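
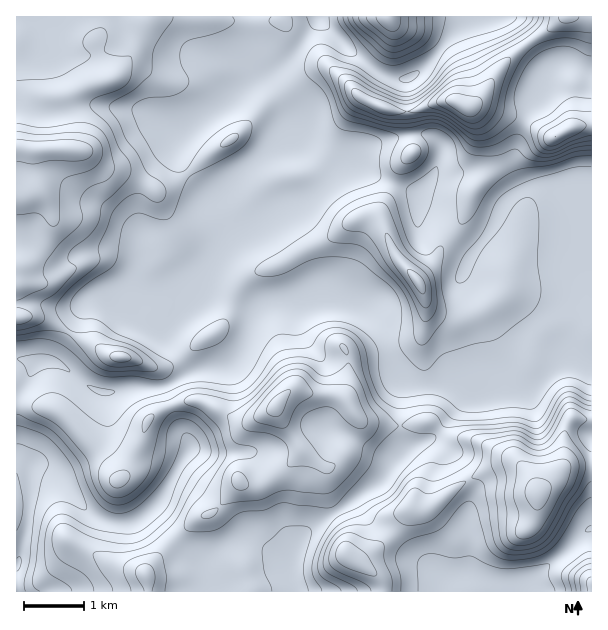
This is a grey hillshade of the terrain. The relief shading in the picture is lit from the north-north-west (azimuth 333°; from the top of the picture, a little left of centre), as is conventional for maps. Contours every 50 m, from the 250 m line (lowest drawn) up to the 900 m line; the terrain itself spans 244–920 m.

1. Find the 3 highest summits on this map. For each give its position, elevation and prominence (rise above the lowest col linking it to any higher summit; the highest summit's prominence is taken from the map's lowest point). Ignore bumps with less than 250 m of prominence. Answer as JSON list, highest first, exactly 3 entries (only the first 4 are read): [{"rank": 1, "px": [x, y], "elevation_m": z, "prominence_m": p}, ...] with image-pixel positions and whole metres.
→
[{"rank": 1, "px": [537, 494], "elevation_m": 920, "prominence_m": 676}, {"rank": 2, "px": [467, 107], "elevation_m": 882, "prominence_m": 440}, {"rank": 3, "px": [66, 149], "elevation_m": 734, "prominence_m": 301}]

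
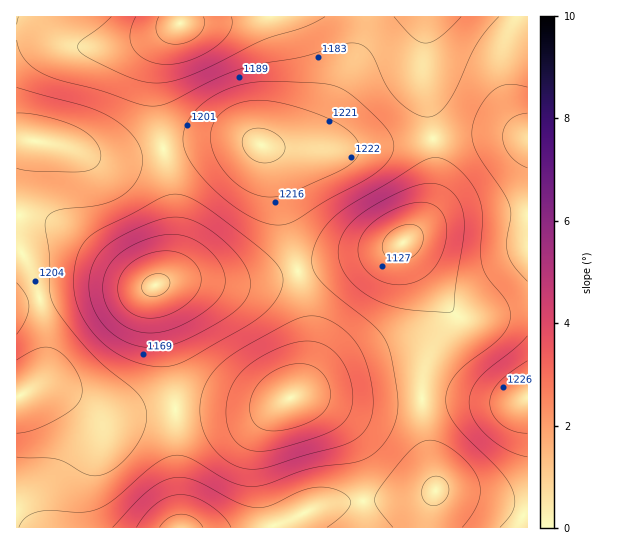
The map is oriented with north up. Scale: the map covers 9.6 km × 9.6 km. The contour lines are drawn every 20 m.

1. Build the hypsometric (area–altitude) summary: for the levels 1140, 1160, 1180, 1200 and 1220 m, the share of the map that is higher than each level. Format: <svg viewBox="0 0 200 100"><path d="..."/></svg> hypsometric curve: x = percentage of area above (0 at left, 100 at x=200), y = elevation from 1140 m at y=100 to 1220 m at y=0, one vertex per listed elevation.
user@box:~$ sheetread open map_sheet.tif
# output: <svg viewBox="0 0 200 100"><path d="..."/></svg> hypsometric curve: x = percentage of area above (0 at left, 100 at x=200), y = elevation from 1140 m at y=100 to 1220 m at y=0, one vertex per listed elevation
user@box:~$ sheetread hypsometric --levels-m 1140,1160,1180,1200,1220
<svg viewBox="0 0 200 100"><path d="M184 100l-25-25-45-25-51-25-38-25"/></svg>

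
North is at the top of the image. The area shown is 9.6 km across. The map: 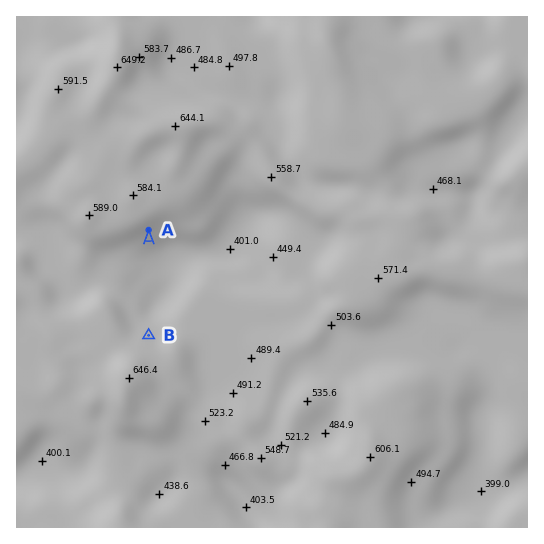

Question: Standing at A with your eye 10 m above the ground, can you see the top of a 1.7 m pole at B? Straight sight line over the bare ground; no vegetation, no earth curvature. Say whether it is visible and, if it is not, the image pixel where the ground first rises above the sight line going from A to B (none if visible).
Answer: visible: true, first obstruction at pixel None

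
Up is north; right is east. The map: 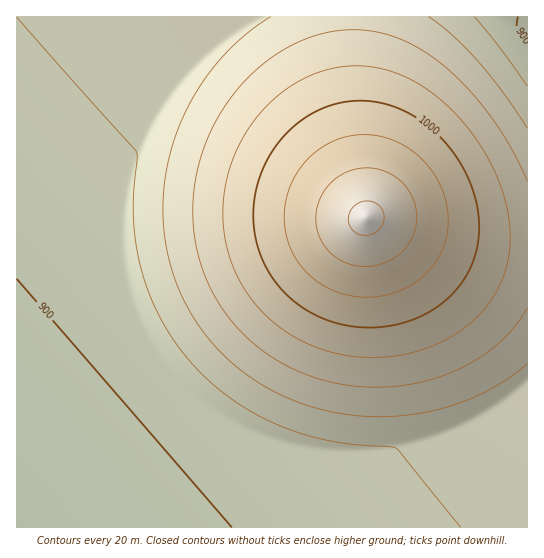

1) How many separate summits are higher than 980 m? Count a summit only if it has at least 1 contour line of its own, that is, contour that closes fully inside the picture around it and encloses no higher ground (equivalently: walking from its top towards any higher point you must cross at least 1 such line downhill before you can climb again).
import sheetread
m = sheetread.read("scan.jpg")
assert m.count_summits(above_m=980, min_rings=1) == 1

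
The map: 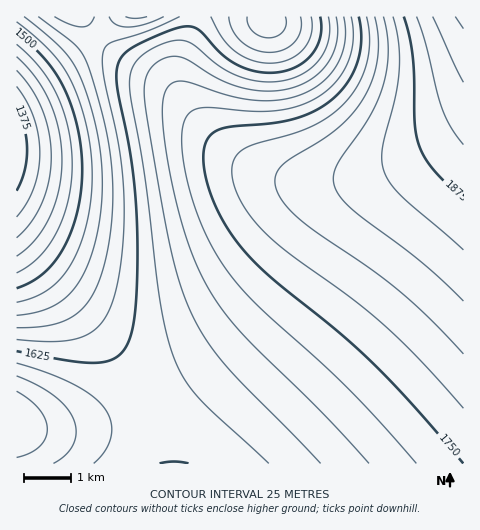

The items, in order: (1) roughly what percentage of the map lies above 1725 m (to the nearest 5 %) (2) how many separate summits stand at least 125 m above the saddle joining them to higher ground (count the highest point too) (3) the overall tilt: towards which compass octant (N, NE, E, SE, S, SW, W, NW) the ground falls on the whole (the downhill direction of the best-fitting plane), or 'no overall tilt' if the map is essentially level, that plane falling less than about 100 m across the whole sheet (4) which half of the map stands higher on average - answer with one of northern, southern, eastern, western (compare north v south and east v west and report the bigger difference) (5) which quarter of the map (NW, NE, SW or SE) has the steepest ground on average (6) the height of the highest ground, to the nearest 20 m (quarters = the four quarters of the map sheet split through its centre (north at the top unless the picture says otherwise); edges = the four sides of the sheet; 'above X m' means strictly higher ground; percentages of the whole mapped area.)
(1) Roughly 40 % of the ground is higher than 1725 m.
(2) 1 summit rises at least 125 m above its surroundings.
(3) Overall the map slopes down towards the west.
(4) Taken as a whole, the eastern half is higher than the western.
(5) The north-west quarter is the steepest part of the map.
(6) About 1960 m is the highest elevation on the sheet.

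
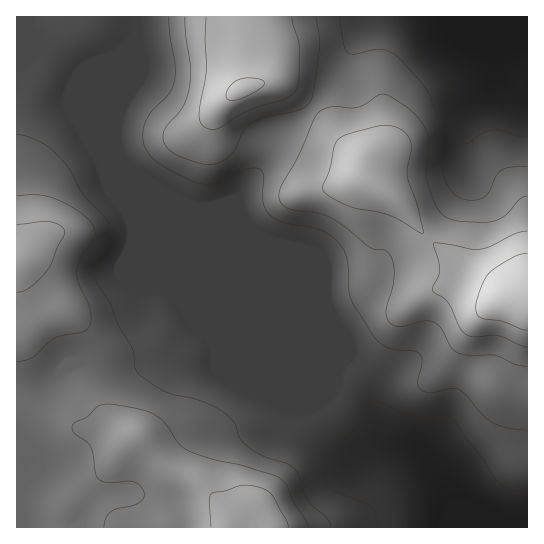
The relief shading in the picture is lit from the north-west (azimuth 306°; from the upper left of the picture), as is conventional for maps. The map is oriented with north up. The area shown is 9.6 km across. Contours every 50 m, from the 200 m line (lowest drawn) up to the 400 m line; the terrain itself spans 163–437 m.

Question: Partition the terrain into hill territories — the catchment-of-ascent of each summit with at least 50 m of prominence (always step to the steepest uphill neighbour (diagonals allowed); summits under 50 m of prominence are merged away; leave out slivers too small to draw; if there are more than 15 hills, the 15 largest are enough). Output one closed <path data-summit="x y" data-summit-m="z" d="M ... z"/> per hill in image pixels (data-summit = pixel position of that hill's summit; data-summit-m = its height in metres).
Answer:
<path data-summit="527 294" data-summit-m="437" d="M527 16l-152 1-12 13-26 48-24 31-16 15-22 11-6 6-5 20-5 10-22 29-24 7-22 0-27-10 113 113 44 105 19 30 14 14 11 1 22-11 19 0 19 7 6 6 12 17 8 20 0 8-6 11 0 10 83-1z"/><path data-summit="230 527" data-summit-m="365" d="M134 172l63 157-20 22-36 14-27 3-23-5-13 0-15 6-17 15-30 3 0 140 427 1 8-21 0-8-8-20-12-17-6-6-19-7-19 0-22 11-11-1-14-14-19-30-44-105-127-127z"/><path data-summit="17 259" data-summit-m="376" d="M137 16l-121 1 1 370 18 0 11-3 17-15 15-6 13 0 23 5 27-3 36-14 20-22-60-148-16-23-4-12-1-13 3-18 17-42z"/><path data-summit="241 90" data-summit-m="408" d="M378 16l-240 0-2 13 0 44-19 48-1 14 5 23 9 11 25 18 14 12 22 8 22 0 24-7 22-29 5-10 5-20 6-6 22-11 16-15 24-31 26-48 10-11z"/>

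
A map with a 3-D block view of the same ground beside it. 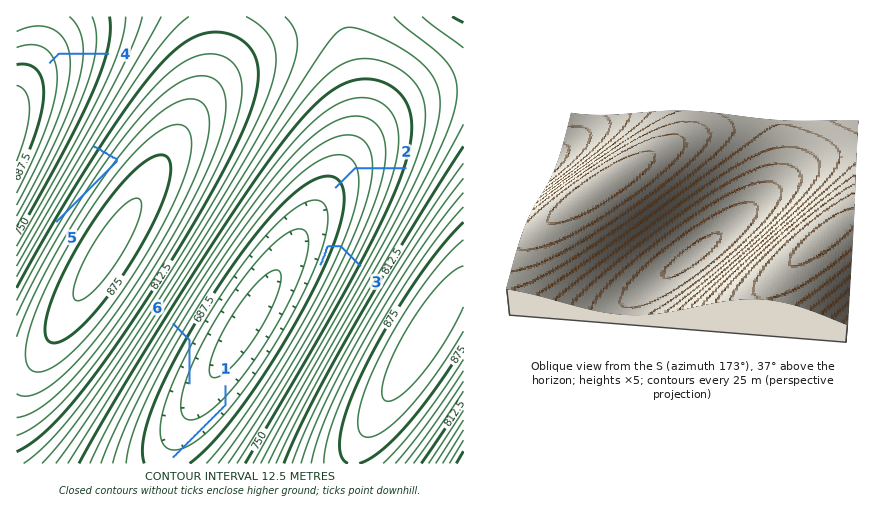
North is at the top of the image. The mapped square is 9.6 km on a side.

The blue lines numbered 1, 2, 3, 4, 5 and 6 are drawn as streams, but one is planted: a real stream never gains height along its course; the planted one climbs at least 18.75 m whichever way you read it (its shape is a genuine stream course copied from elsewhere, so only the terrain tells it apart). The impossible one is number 5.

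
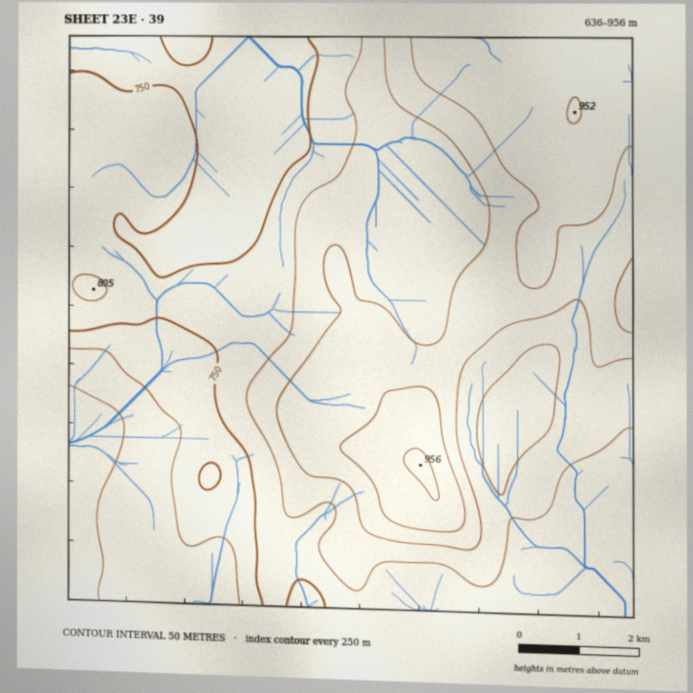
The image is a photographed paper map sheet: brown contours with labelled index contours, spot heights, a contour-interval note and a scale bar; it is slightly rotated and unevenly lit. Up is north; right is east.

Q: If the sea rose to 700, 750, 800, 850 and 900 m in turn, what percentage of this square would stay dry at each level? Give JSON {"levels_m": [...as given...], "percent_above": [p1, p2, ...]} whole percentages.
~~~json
{"levels_m": [700, 750, 800, 850, 900], "percent_above": [91, 75, 48, 27, 13]}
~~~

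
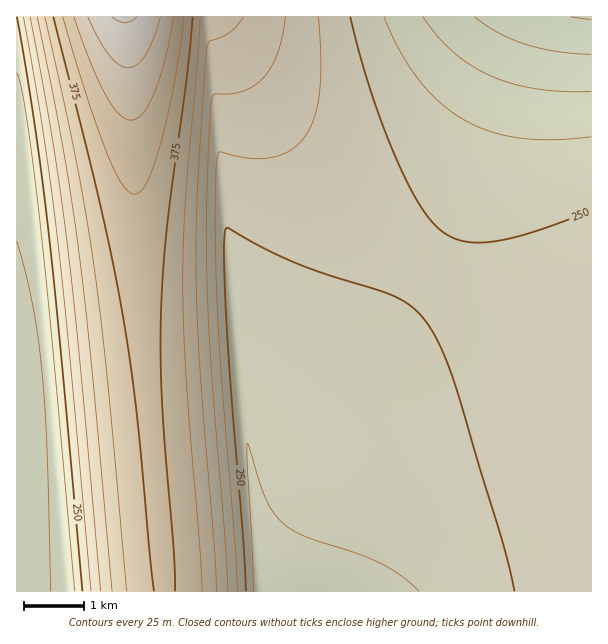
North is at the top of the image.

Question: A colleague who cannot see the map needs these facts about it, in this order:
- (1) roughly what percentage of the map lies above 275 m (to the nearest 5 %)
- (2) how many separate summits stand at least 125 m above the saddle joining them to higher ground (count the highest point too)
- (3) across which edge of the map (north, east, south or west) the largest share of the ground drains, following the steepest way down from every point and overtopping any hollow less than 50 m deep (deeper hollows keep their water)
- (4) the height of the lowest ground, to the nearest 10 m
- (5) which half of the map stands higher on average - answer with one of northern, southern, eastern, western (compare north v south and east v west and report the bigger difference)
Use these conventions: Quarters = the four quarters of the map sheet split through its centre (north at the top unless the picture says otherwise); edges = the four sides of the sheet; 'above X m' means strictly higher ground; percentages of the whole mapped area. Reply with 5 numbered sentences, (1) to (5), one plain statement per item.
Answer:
(1) About 30 % of the map lies above 275 m.
(2) Counting only tops that stand 125 m proud, the map has 1 summit.
(3) Most of the ground drains across the southern edge.
(4) The lowest ground is at about 150 m.
(5) The western half stands higher on average than the eastern half.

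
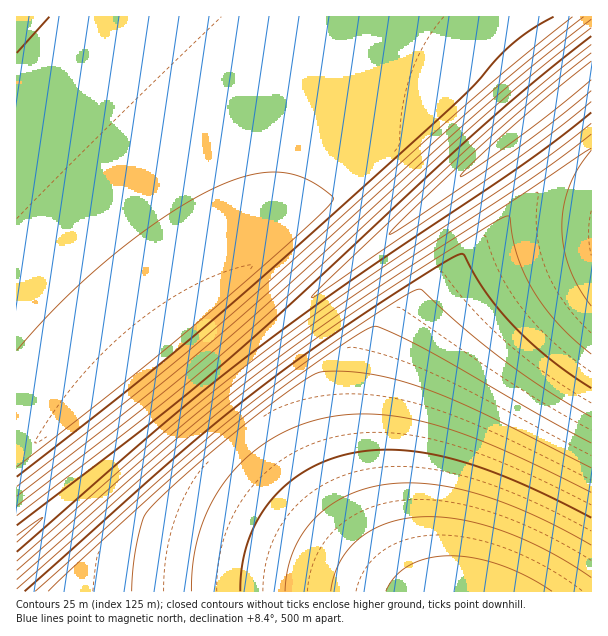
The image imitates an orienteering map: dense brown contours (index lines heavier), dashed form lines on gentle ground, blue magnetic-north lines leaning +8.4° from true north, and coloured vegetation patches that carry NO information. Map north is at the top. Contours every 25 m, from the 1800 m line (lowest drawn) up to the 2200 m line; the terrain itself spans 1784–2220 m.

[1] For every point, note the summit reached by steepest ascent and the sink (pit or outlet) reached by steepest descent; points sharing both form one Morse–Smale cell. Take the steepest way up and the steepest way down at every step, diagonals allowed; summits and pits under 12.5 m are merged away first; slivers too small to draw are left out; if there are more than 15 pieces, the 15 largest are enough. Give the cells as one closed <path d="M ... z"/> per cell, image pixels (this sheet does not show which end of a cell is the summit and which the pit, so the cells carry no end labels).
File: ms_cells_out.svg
<path d="M341 16l-325 1 1 439 159-128 106-89 2-42 12-57 22-59 20-45 4-10z"/><path d="M591 150l-150 126-32 35-18 34-9 30-4 29 1 72 9 42 10 28 14 26 16 20 164-1z"/><path d="M591 16l-249 0-4 20-20 45-22 59-12 57-2 42-128 106 39 48 397-321 2-3z"/><path d="M591 70l-397 323 38 48 71 75 45 37 57 39 22-1-15-19-14-26-10-28-9-42-1-72 4-29 9-30 18-34 32-35 151-127z"/><path d="M195 394l-4 2-175 143 1 53 387-1-38-25-63-50-30-32-2 1 1-2-40-42z"/><path d="M155 346l-5 2-134 108 1 82 176-143-5-9z"/>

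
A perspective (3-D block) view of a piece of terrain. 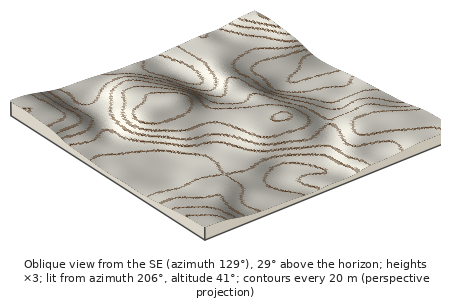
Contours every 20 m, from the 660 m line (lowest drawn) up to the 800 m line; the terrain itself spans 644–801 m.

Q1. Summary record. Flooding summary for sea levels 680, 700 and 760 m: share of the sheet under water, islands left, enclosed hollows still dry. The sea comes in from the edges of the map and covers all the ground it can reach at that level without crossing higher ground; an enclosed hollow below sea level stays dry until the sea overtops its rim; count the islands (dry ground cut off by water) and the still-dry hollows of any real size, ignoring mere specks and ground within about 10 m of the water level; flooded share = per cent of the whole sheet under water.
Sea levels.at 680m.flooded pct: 11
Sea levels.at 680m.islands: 0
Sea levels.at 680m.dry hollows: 0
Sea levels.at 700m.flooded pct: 31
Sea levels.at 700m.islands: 0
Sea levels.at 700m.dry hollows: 0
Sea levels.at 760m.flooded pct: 81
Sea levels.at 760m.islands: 1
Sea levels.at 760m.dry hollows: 0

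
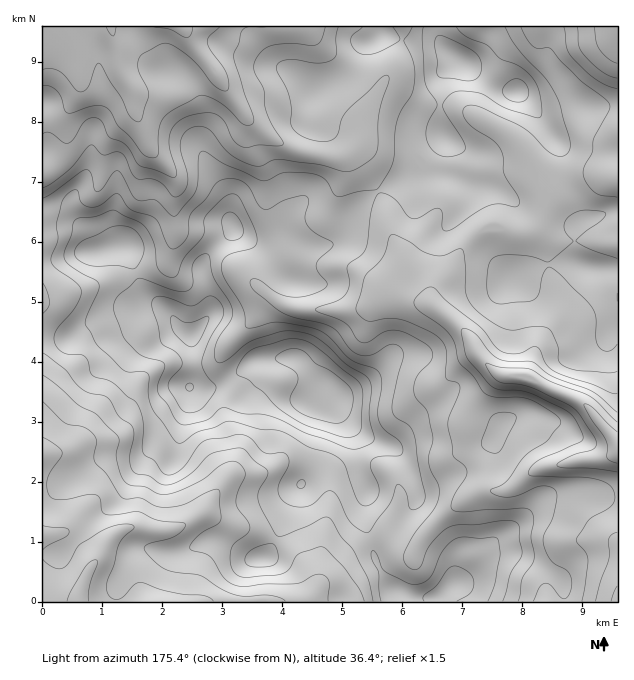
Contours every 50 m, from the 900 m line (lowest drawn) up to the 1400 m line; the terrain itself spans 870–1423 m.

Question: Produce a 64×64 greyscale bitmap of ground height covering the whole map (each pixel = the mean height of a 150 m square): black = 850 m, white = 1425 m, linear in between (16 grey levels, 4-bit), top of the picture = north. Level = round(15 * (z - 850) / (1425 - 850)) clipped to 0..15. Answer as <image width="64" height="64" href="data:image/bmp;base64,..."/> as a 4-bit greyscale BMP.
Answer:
<image width="64" height="64" href="data:image/bmp;base64,Qk12CAAAAAAAAHYAAAAoAAAAQAAAAEAAAAABAAQAAAAAAAAIAAATCwAAEwsAABAAAAAAAAAAAAAAABEREQAiIiIAMzMzAERERABVVVUAZmZmAHd3dwCIiIgAmZmZAKqqqgC7u7sAzMzMAN3d3QDu7u4A////ACIREiMyIiIiIjM0RERERFVmZomqqqu7uqmYdlVVVEMhIiESIzMiMzMzNEVVVVVVVWZniaqqqru7qph2ZVVVQyEiIhEjMzMzNERFVmZmZlVVZneJmZmau7uqmHZlVVVDIiMiESIzMzRERFVnd3d2ZlVmeJmZiImruqqYh2ZVVUMyMzIhEjMzRFVVVWeIiIdmZmd4mZiIiaqqqZmHdlVVQzIzMyIiM0RFVVVWZ4iIh3Zmd4iZiIiImqqZmYh2VURDMjMzMiIzRERFVWZnd4iHd3d4iZmIiIiZqZmZh2VUREMyIjMzIiMzNERVZmZneIiHd3iZmZmIeImZmZmHZVREQzMzMzMzMzM0REVVZmd4iIiHiJmZmZiHeIiIiId2VUREMzMzM0RDNEREREVmd4iIiIiJqqmZmYd3d3d3d3ZVVERDREMzRFVFVVVURWZ3iJmZmJmqqpmZmHdmZmZmZlVUREREREREVVVmZlVVZniJmqqZmqu6mZmYd2ZmVVZmZVVEREREREVWZnd3ZlVmd4maqqmaq7qpmZiHZmVVVVVVVUREREVVVWd3iIh3ZmZ3iJqqqqq7upmZmHd2ZmVURURERERERVVWZ4iZmYd2ZneImaqqqru6maqYd3ZmZlRDMzMzM0RFVVZ4iZqqmHd2eIiZqqqqu6qqqYd3dmZmZUQzIiIhNERVZniZmqqZiHeImZmqqru7u7uph3dmZnZlVUQzIiFERFVWd4mqqqmZiImqqqu7zMzLu6mId2ZndmZVVUQzIURVVWZ3iaq7uqmZmqqqvMzd3cu6qYh2Zmd3ZmVVVDIRVVVWZ3iJqry7uqqru7vN3u7ty6qZiHZmZ3dmZlVUMRJVVmZ3iJmrzNzLu7u8ze7v/u3KqZmIdmZmd3ZmVVMhI1VmZ3eJmrvN3dzMzM3e////7cqZmId3ZmZmZmVUMhI0Vmd3iImavN7u3Mzd3e7////typmIh3dmZlVlVDIiI0Vmd4iImZq83u7d3d3d7v///+3LqYh3d2ZVREQyIiNEVWd4iZmqqrze7t3d3d3e7//+7cupiHd3ZlQyIiIzRVZmd4iZmqqqvN3t3N3d3u7v/+3MuqmYh3ZlQyIiI0VmZnd4iJmqu7u8zd3Mzd7u7//u3LqqqZiIdlQzM0NFZnd3d4iZmqu7zMzd7cy83u7v/u3LqZmpmYh2UzNFVVVnd3eIiaqqu7zM3d7u3LvN3e7u3LqYiZmYh3ZDNFZmVmd3eIiZqqq7zMzd7/7cu7vMzdzLqYeIiIh3ZURFZmZmZ3d4iImqq7vMzN7v/+3Lqru7u6qYh3d3d2ZVRFZnd2Z3d3iIiJqru8zM3u7u7suqqqqZmIh3ZnZmZVRVZ3d3d3d3iIiIiau8zM3e7t7u26qpmYiId3ZmZmVVVVZ3d3d3d3eIiIiJmrvMzd3d3d3LqpmZmYiIdmZmVVVWZ3iIiIh3iIiIiImau8zM3MzM3LqpmZqpmZh3ZmZlVVZneIiIiIiIiIiImaq7vMzLu8zMqpmZqqqZmIdmZmZVZmd4iIiIiIiJiImaq7u8y7qrzMupmZqqqpmYd2ZmZmZmZ3iIiIiIiJmYmavMzMzLuqu8y6qaqqqpmYiHdmZmZmZneIiIiIiJmZiZrMzczMu6mrzLuqqqqqqZmIh3ZmZndmd4iIiIiIiIiJmrzN3dzKqZq7u7uqqqqpmZmIdmZ3d3d3d3d3d4iIh3mau8zN3LqZmau8y7qqqqmZmYh3Z3d4d3d3d3d3iIiHeZq7u8zLupiJq7zMuqqpmZmZiHd3d4iId3d3d3eIiIh4mqu7u7qpmImrvMuqmpmZmZmId3iIiIiHd3d3d4iIiHiZqqqqqZmIiaq8u6mZmZmYmYh3iIiIiIiHiId3eIiIiJmZmZqYiHd4mqu6mZmZmYiIiIiIiIiIiIiIh3d3d3d3iZmImYd3dmeJqqqZmZmZiIiIiIiIiIiZiIiHd3d3dmZ4mYiIh3dmZ4maqYiImZmHd3iIiZmZmZmYiHd3d3dmZmd4h4h2ZlVniJmYh4iIiHd3d3iJmZmZmYiId3d3dmZWZnd3d3ZVVWeIiHd3d3d3ZmZ3eImZmZmZiId3d3d2ZmZmZ3d3ZURFZ4iHZmZmZmZmZmZ3iZmZmZmIh3d4iHdmZmVmdmZUNEZ3iHZlVVVWZmZmZneJmZqpmYiHd4iId2ZlVVZmVUM0Vnd3ZlVVVWZ3d2Zmd4mZqqmYiHd4iZh3ZmVVVWZUQzRFZ3dlVERWZ3d3ZmZ3iZmqmYiHd4iZiHd2ZVRFVUQzM0VWZmVERVZnd3dmZneImZmYh3iIiZmId3ZlVERUQzIzREVVVENFZmd3d3Zmd4iJmZiIiJmZmYiHd2VUM0QzIjMzRERDNEVmZ3d3d2ZneImZmIiZqqqYiIh3ZUMzMzMiIzNERDM0VWZ3iHd3dmd3iZmZmZq7upiId3ZkMzIzMiIzNERDIjRVZneId3d3Z3eJqqqqqqu6mId2ZVMzIjMiIjNERDIjRFZnd3d3d3d3d4mru7qqqqmHd2ZUQyIiIyIjM0RDMiNFVmd3d3d3d3d3iau7u6mZmHd2ZUMyIiIiIiMzMzMiM0RWZmZmZ3eId3eJq7u6qZmHd2ZUMyIiIiIiIjMzIiM0RFVWZlVmeIiIiImru6qZmHd2ZUMyIiIiIiEiIiIhIzNERVVVVWZ4iZiIiauqmZmIdmZlQzIiIiIiESIiIREiM0RERERFVniImIiJqqmImIdmZmVDMi"/>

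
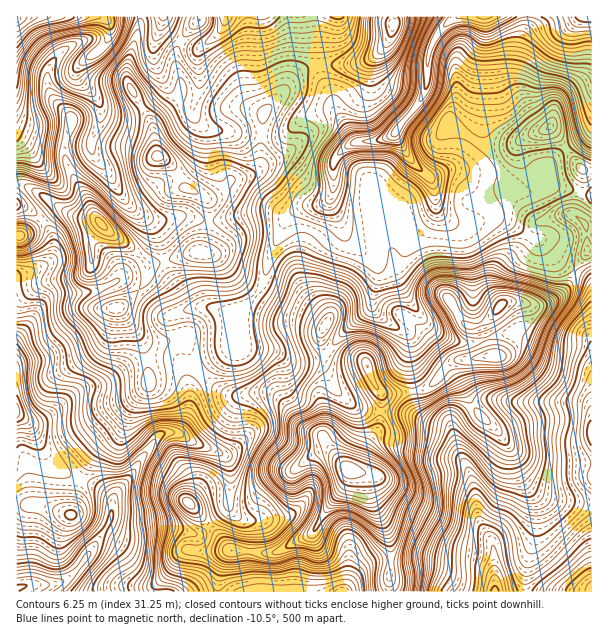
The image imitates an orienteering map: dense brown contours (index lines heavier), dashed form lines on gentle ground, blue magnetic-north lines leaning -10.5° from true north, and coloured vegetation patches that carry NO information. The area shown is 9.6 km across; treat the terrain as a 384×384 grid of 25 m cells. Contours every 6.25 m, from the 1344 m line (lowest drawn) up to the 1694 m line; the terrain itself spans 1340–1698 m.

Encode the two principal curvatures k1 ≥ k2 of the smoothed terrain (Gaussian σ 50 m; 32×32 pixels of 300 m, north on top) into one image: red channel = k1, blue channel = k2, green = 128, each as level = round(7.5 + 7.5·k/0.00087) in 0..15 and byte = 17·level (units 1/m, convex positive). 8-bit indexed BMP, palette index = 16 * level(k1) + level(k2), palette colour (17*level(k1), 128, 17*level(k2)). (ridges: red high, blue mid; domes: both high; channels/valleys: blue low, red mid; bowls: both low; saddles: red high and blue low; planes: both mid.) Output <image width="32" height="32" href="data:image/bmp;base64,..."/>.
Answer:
<image width="32" height="32" href="data:image/bmp;base64,Qk02CAAAAAAAADYEAAAoAAAAIAAAACAAAAABAAgAAAAAAAAEAAATCwAAEwsAAAABAAAAAAAAAIAAABGAAAAigAAAM4AAAESAAABVgAAAZoAAAHeAAACIgAAAmYAAAKqAAAC7gAAAzIAAAN2AAADugAAA/4AAAACAEQARgBEAIoARADOAEQBEgBEAVYARAGaAEQB3gBEAiIARAJmAEQCqgBEAu4ARAMyAEQDdgBEA7oARAP+AEQAAgCIAEYAiACKAIgAzgCIARIAiAFWAIgBmgCIAd4AiAIiAIgCZgCIAqoAiALuAIgDMgCIA3YAiAO6AIgD/gCIAAIAzABGAMwAigDMAM4AzAESAMwBVgDMAZoAzAHeAMwCIgDMAmYAzAKqAMwC7gDMAzIAzAN2AMwDugDMA/4AzAACARAARgEQAIoBEADOARABEgEQAVYBEAGaARAB3gEQAiIBEAJmARACqgEQAu4BEAMyARADdgEQA7oBEAP+ARAAAgFUAEYBVACKAVQAzgFUARIBVAFWAVQBmgFUAd4BVAIiAVQCZgFUAqoBVALuAVQDMgFUA3YBVAO6AVQD/gFUAAIBmABGAZgAigGYAM4BmAESAZgBVgGYAZoBmAHeAZgCIgGYAmYBmAKqAZgC7gGYAzIBmAN2AZgDugGYA/4BmAACAdwARgHcAIoB3ADOAdwBEgHcAVYB3AGaAdwB3gHcAiIB3AJmAdwCqgHcAu4B3AMyAdwDdgHcA7oB3AP+AdwAAgIgAEYCIACKAiAAzgIgARICIAFWAiABmgIgAd4CIAIiAiACZgIgAqoCIALuAiADMgIgA3YCIAO6AiAD/gIgAAICZABGAmQAigJkAM4CZAESAmQBVgJkAZoCZAHeAmQCIgJkAmYCZAKqAmQC7gJkAzICZAN2AmQDugJkA/4CZAACAqgARgKoAIoCqADOAqgBEgKoAVYCqAGaAqgB3gKoAiICqAJmAqgCqgKoAu4CqAMyAqgDdgKoA7oCqAP+AqgAAgLsAEYC7ACKAuwAzgLsARIC7AFWAuwBmgLsAd4C7AIiAuwCZgLsAqoC7ALuAuwDMgLsA3YC7AO6AuwD/gLsAAIDMABGAzAAigMwAM4DMAESAzABVgMwAZoDMAHeAzACIgMwAmYDMAKqAzAC7gMwAzIDMAN2AzADugMwA/4DMAACA3QARgN0AIoDdADOA3QBEgN0AVYDdAGaA3QB3gN0AiIDdAJmA3QCqgN0Au4DdAMyA3QDdgN0A7oDdAP+A3QAAgO4AEYDuACKA7gAzgO4ARIDuAFWA7gBmgO4Ad4DuAIiA7gCZgO4AqoDuALuA7gDMgO4A3YDuAO6A7gD/gO4AAID/ABGA/wAigP8AM4D/AESA/wBVgP8AZoD/AHeA/wCIgP8AmYD/AKqA/wC7gP8AzID/AN2A/wDugP8A/4D/AHRzgpW4qLbXpoWGlXR0hHWEhWSF2cqWdJeYcqanhnV1h5e3gIWXdZTYmJW3prW2Y6a2lITWtpaFh4eDp6iYiHaXh7iEcZZ1hcm5pdn35vb22KVzhNW2dXV2h3OXl5iIhoiHqMmRhIZ1paOktXN0Y6X4hEGU56eHh5V0dIaXh4eHmJeouqZxhoWm+cdkhYZ0gbT0k+e3hoaohnKXhpeXh5eYh4eWlWKUp+jppYWVlJTFUOe4qLi4xpaFcpeXp5eXl5d3doaVlZCnpqa4pZTF2vmQxrm369mUlZaCqJeWh3d2mIeGhpe5k4DZt5Nyc6a5xsbGyLelomR1coSXuLiXhpeolZeHh6i3cKBwg5eEcnSVyMeFlZW4lpaCl7e4h3Z2hoOFh5eIh7elg5SYmId0hOfIyYSVt5WEZHPJyJeXl5iFlLd0hpiXqKi4lYeYl5a2hKOTc4THlcaEk7SDc4N0hnWUuZeFdHaYqYeGl6ent5iFqIWFx9e11vimhIOUlYaWhXKnp5aXhpaXh4eXdnV2lnWWhZfplXSFyMbH2Nq3lYd1hZd2hqiYh5eHh4d2d3WFhqeTx9u2hHWXtaS3t+iEhYaUl4Z2p5enloaYl4aHhZiXucagpZKEhWHFxpR116ViZZeEp7jIuadldYWGdoeFmJeX2aZilbiBlPaT2Ja3+ZWDl4WFpJSWtpeHhnaGlYR2qKeouJOWlMP7yJPI+fjn9pOGlqXotnSGqIaGh5enhIW4qIeXhXZ0tdinpbaDgnKkpKODU7XHdZanpri4qZd0hKeFdYWGh4aUk3N0toV2dnbY+6Ryx6XXxoV3mJiYqJaFhoeHh4eIh4eGdnWFl4Z2dsfWoqW3+deChYaGlYaXlnWHl5aHh4eHl4aHh3Z2mJeXyIO21qb4cYKWl4anl5Z1doaFc6eIiIing5iHh4eGhqem59aB1qVxlqeXqJeXqJaGdqiBp5iIt6aDqIeIh4d2haa2cNa2c3Snt6amlqinp6iHtnDJycmlkJSWh4eHh3aWyYSD+ISEl5bJyIV2h4WXh6e3gaCitaDHqIeHhpiGdrWld3TnpoKHhseGdXV1dqeGhqfHgaGAgPq4h4eGl7e512OVhdfaknSmx5Z1hpiHmJd2hpa22deAkPiYh4d2h7jIc5TI1pSChfilhJeGiIiHqJiHdoeXyNiAxMeHh4eWt9iEleiEc7XY+HOGp4aIiIeImIaGhpWl54Ci6IeHmJeWpqam2dZxgMbmc6eGhpiIh4iIl5e22NjVYLLolpeIl3Z2l5S4+fjDgPaDp6WChpiHh4eHh3WW+PhwoPqmlZeWdnWXg5KAkbJQ9qWEyNmBl3eHh4iHhJfJ+8VwoIJ0p7inhnU="/>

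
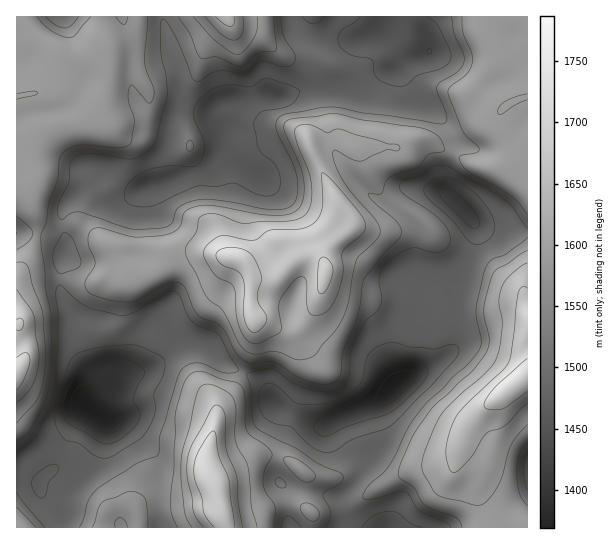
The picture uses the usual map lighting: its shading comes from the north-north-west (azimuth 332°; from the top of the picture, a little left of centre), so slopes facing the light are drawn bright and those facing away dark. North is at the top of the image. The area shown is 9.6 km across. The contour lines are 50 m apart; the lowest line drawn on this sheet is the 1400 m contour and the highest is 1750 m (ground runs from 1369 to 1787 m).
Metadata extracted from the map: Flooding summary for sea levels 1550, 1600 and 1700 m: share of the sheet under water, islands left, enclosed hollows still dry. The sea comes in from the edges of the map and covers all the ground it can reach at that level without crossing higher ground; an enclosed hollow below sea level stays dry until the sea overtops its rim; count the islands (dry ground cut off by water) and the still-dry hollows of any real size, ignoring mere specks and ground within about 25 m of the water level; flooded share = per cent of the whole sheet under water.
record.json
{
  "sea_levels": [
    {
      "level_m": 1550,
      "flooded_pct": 40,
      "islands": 0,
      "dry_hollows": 0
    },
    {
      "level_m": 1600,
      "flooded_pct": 55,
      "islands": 1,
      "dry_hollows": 0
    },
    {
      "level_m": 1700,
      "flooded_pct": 91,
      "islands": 1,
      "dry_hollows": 0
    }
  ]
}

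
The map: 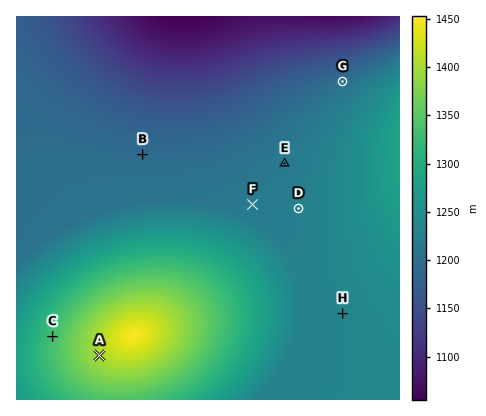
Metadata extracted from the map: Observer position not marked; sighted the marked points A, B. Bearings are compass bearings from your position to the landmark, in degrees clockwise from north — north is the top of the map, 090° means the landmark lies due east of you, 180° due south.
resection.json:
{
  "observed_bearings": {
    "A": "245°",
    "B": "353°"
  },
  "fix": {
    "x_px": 164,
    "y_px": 326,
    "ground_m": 1414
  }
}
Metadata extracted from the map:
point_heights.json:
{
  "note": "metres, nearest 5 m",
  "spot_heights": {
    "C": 1335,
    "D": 1225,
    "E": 1215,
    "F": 1220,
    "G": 1200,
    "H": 1235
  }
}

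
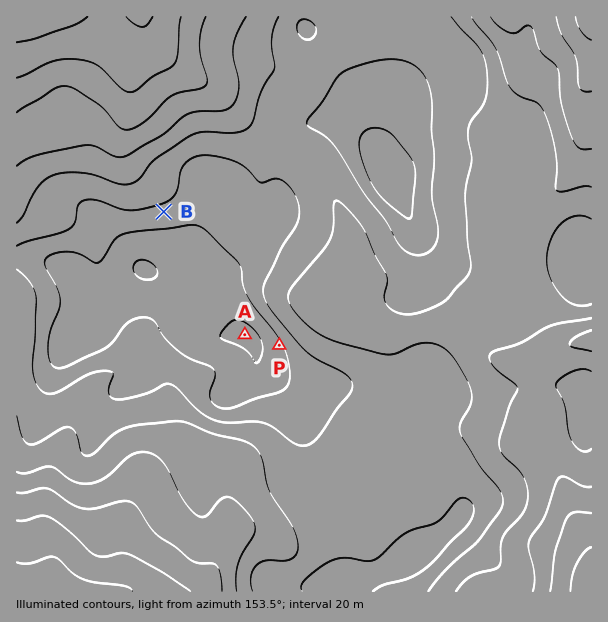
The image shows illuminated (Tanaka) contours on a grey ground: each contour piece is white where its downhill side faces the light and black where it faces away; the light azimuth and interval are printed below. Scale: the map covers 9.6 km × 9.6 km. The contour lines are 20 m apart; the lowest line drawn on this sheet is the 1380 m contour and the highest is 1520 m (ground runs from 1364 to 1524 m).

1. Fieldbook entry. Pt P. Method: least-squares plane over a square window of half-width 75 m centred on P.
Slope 5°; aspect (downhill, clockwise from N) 66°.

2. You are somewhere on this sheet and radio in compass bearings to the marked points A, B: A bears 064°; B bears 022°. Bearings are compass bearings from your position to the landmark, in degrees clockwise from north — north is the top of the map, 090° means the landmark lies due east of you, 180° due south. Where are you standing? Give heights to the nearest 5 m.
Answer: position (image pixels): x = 82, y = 414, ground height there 1465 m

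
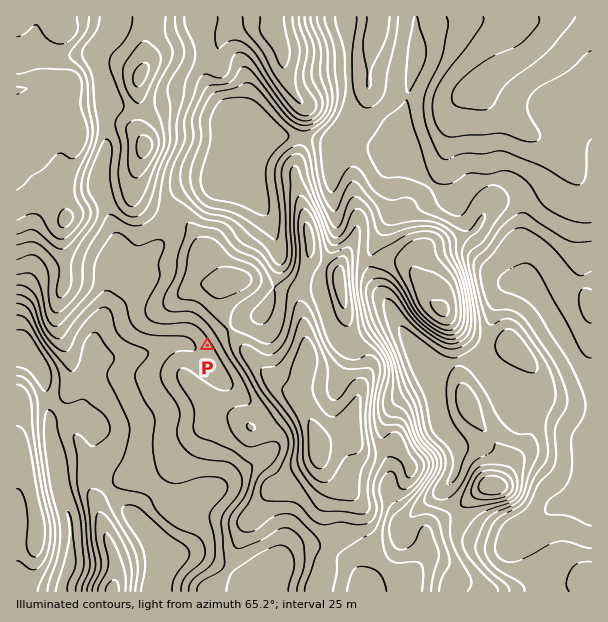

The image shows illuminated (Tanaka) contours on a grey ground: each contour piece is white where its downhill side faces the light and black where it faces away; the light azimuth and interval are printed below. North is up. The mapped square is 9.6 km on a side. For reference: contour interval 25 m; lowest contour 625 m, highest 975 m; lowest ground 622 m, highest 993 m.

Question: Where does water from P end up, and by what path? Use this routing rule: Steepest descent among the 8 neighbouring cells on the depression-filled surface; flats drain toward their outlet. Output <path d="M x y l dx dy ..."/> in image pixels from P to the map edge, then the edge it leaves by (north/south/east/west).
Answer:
<path d="M207 345l-3 3-10 0-8-4-15 0-1 1-12 3-5 3-4 0-2 2-4 0-2 1-6 0-1 2-38 0 0 3-3 6-3 3 0 3-1 1 0 12-2 2 0 6-1 1 0 5-2 1 0 3-1 2 0 3-3 6-3 3-18 0-2 1-3 0-4 5 0 12 1 1 0 8 2 1 1 12 2 2 0 7 1 2 0 9 2 1 1 14 2 1 0 3 1 2 0 3 2 1 0 3 1 2 0 3 3 6 0 4 2 2 0 49-3 3-6 11 0 7"/>
exit: south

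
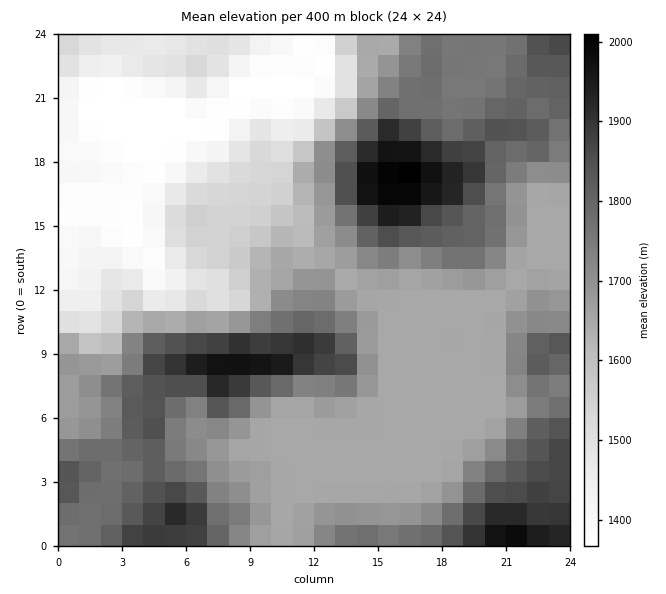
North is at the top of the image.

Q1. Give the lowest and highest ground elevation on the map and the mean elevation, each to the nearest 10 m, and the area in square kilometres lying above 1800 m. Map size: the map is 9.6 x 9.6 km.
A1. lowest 1350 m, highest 2020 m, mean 1670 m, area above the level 20.5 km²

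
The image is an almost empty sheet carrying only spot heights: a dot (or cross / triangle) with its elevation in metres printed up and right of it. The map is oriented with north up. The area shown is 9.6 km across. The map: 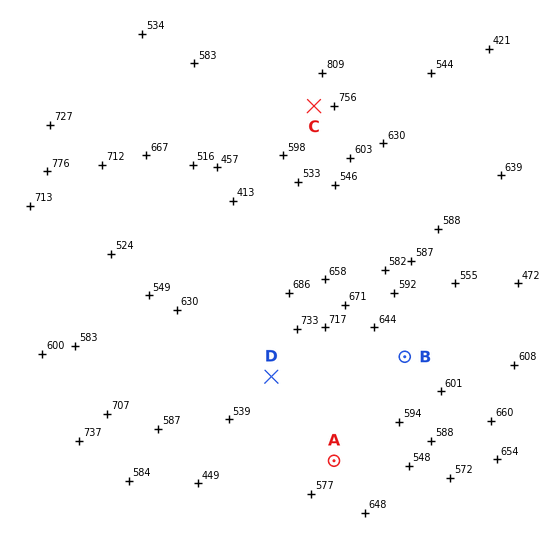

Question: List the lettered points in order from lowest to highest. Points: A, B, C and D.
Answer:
A B D C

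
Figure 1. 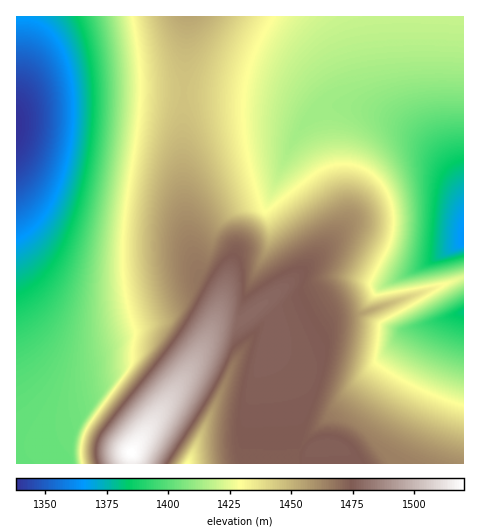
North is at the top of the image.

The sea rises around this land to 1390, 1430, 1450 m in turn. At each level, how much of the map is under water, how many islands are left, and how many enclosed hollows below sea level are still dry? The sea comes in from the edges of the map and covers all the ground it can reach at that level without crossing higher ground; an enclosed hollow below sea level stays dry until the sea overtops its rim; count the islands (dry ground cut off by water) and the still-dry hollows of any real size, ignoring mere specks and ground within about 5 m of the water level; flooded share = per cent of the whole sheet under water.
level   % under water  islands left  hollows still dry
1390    12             0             0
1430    50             0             0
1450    68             0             0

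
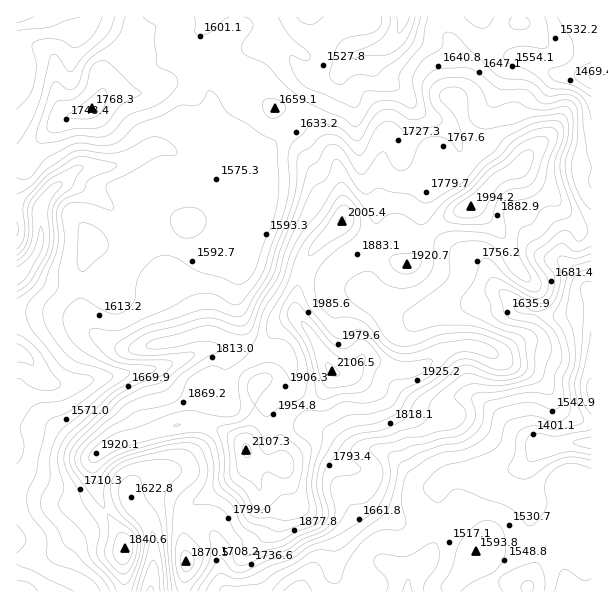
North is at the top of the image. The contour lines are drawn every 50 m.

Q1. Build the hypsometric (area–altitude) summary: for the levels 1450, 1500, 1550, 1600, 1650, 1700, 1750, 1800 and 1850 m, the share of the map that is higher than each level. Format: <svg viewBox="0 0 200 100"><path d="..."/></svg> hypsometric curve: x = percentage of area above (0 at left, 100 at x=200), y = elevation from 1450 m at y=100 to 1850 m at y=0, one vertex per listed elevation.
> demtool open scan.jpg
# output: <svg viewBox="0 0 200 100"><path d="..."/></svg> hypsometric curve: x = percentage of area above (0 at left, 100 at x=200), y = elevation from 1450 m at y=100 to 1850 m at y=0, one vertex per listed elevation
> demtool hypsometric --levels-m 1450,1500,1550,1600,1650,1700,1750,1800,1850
<svg viewBox="0 0 200 100"><path d="M193 100l-12-12-26-13-34-13-24-12-16-12-16-13-17-13-13-12"/></svg>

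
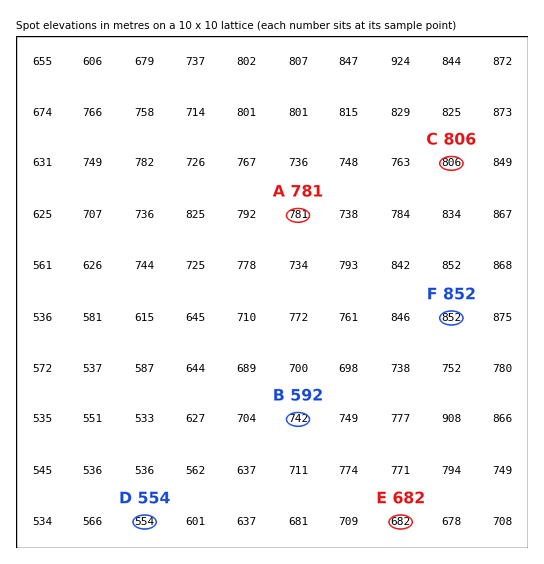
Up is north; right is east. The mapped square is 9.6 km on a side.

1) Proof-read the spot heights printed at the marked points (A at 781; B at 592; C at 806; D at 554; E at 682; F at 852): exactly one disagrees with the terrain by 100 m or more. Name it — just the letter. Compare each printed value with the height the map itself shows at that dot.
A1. B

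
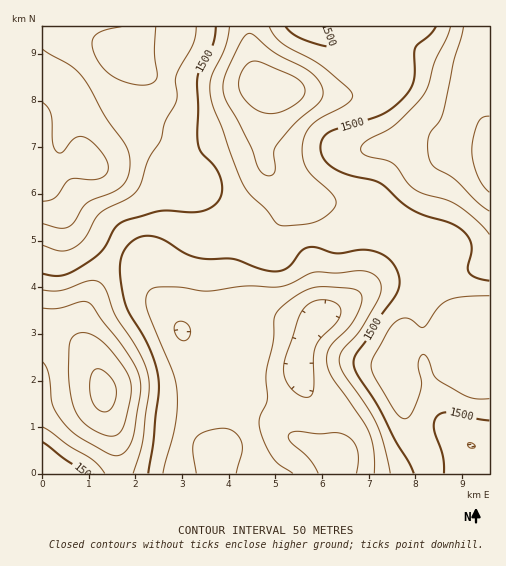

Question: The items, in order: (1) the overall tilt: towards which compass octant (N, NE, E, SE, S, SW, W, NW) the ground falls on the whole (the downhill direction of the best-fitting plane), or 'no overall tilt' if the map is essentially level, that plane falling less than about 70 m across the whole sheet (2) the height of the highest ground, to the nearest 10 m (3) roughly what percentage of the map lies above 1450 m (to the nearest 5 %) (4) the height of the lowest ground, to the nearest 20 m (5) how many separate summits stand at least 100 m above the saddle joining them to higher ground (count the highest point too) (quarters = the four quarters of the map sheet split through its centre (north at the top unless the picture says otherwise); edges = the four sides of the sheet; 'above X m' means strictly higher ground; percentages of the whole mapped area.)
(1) On the whole the map has no overall tilt.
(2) The highest ground is at about 1710 m.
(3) About 65 % of the map lies above 1450 m.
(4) The lowest point is down at roughly 1320 m.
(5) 2 summits rise at least 100 m above their surroundings.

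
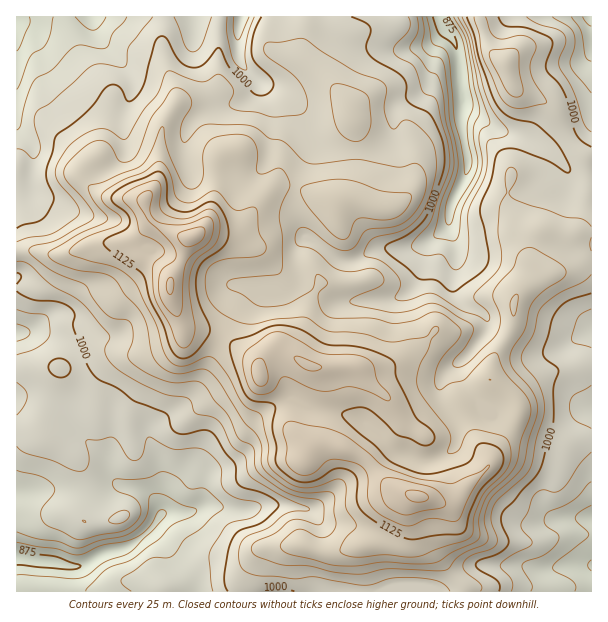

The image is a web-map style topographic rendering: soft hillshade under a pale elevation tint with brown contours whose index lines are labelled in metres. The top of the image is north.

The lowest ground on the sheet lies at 865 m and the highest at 1215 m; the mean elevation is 1035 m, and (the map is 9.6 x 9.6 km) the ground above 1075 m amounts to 25.7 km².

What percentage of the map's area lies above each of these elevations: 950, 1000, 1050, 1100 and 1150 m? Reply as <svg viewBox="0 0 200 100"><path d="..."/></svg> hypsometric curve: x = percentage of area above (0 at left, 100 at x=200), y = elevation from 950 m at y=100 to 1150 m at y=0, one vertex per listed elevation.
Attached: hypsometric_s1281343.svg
<svg viewBox="0 0 200 100"><path d="M180 100l-48-25-53-25-43-25-24-25"/></svg>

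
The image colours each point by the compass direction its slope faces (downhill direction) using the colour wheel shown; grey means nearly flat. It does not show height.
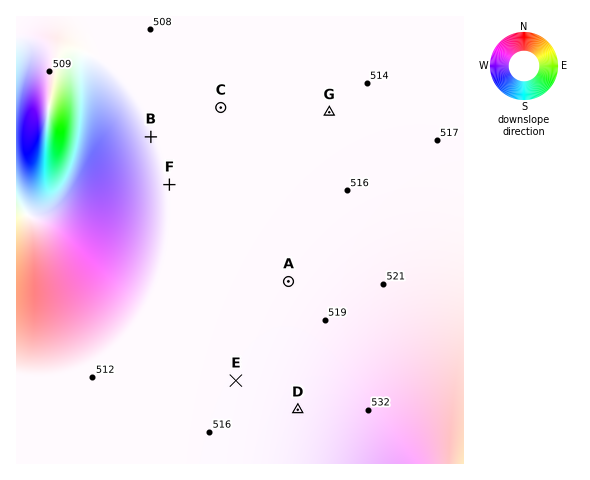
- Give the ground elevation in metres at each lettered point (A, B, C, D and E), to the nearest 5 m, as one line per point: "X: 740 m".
A: 515 m
B: 510 m
C: 510 m
D: 520 m
E: 515 m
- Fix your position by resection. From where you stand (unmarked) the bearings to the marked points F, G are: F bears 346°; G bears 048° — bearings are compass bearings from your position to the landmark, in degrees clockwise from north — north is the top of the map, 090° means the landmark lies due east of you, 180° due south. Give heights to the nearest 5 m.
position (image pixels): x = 184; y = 243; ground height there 510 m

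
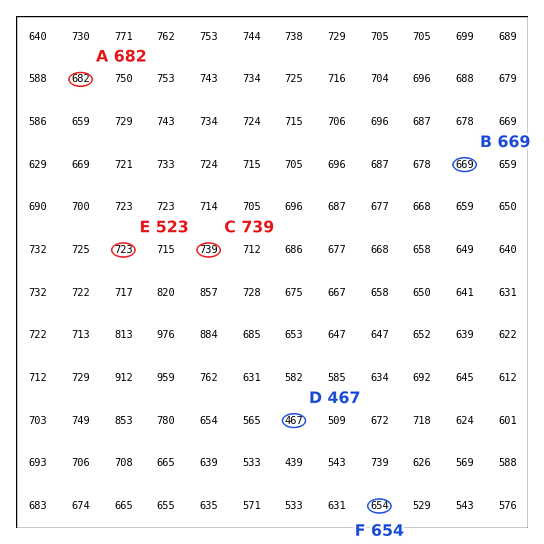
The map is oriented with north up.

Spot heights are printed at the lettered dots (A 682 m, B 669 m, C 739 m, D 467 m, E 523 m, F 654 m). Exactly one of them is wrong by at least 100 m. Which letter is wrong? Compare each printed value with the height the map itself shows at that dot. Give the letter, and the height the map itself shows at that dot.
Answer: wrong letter E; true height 723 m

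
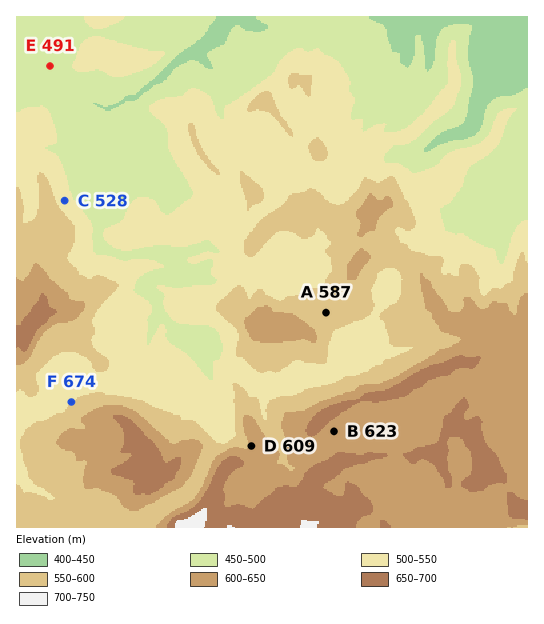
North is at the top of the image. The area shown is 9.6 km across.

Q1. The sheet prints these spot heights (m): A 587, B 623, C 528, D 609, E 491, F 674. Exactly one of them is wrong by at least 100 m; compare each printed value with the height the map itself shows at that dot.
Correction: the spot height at F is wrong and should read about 549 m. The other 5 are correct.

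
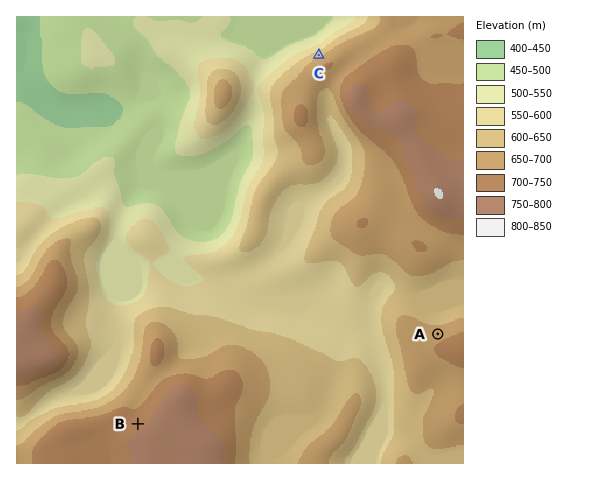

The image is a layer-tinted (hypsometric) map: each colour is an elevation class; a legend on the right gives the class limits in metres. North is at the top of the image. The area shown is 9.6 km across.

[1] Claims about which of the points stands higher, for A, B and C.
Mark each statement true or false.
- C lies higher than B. false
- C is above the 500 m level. true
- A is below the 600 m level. false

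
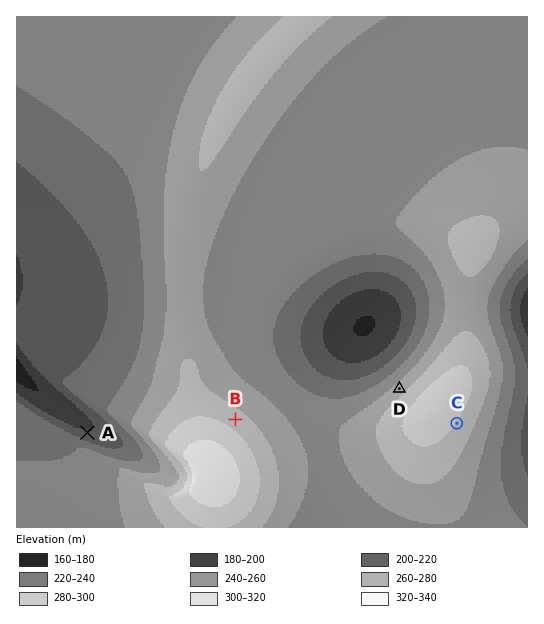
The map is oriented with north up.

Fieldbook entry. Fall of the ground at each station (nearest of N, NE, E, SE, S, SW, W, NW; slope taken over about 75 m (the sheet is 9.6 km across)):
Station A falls N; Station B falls NE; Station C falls SE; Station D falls NW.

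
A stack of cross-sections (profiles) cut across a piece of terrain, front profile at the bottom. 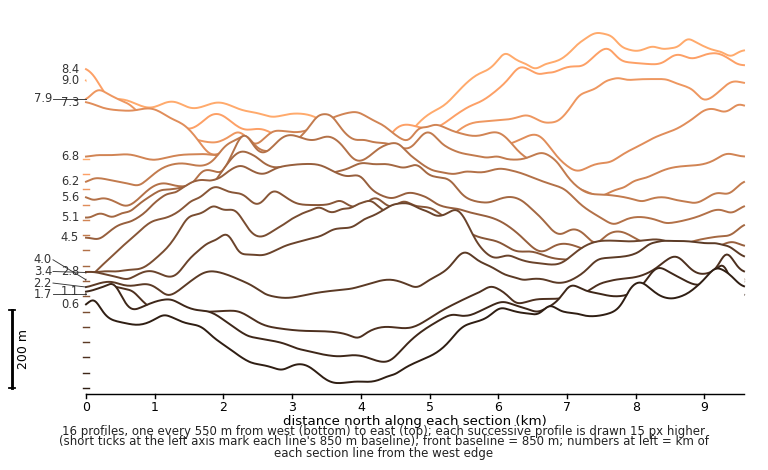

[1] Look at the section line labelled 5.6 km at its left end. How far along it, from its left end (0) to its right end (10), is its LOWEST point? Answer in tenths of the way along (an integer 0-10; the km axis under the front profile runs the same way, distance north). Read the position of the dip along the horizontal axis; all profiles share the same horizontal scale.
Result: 8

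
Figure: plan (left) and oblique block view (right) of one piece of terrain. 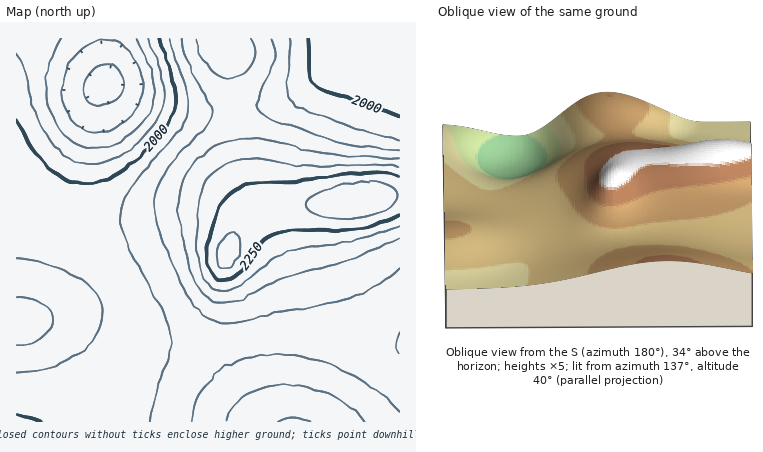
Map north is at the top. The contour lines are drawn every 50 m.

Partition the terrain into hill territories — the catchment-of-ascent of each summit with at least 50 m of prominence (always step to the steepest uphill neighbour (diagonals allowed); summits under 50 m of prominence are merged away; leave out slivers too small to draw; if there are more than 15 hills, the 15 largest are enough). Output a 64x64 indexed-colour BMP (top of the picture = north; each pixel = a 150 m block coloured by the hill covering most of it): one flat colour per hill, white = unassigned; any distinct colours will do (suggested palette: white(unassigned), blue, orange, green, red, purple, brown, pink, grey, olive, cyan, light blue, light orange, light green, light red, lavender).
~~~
<image width="64" height="64" href="data:image/bmp;base64,Qk12CAAAAAAAAHYAAAAoAAAAQAAAAEAAAAABAAQAAAAAAAAIAAATCwAAEwsAABAAAAAAAAAA////ALR3HwAOf/8ALKAsACgn1gC9Z5QAS1aMAMJ34wB/f38AIr28AM++FwDox64AeLv/AIrfmACWmP8A1bDFADMzMzMyIiIiIiIiIiIiIiIiIiIiIiIiIiIiIiIiIiIiMzMzMzMiIiIiIiIiIiIiIiIiIiIiIiIiIiIiIiIiIiIzMzMzMzMiIiIiIiIiIiIiIiIiIiIiIiIiIiIiIiIiIjMzMzMzMzIiIiIiIiIiIiIiIiIiIiIiIiIiIiIiIiIiMzMzMzMzMyIiIiIiIiIiIiIiIiIiIiIiIiIiIiIiIiIzMzMzMzMzMiIiIiIiIiIiIiIiIiIiIiIiIiIiIiIiIjMzMzMzMzMyIiIiIiIiIiIiIiIiIiIiIiIiIiIiIiIiMzMzMzMzMzMiIiIiIiIiIiIiIiIiIiIiIiIiIiIiIiIzMzMzMzMzMzIiIiIiIiIiIiIiIiIiIiIiIiIiIiIiIjMzMzMzMzMzMyIiIiIiIiIiIiIiIiIiIiIiIiIiIiIiMzMzMzMzMzMzIiIiIiIiIiIiIiIiIiIiIiIiIiIiIiIzMzMzMzMzMzMyIiIiIiIiIiIiIiIiIiIiIiIiIiIiIjMzMzMzMzMzMzEiIiIiIiIiIiIiIiIiIiIiIiIiIiIiMzMzMzMzMzMzMREREREREREREiIiIiIiIiIiIiIiIREzMzMzMzMzMzMzEREREREREREREREiIiIiIhERERERETMzMzMzMzMzMzMRERERERERERERERERERERERERERERMzMzMzMzMzMzMxEREREREREREREREREREREREREREREzMzMzMzMzMzMxERERERERERERERERERERERERERERETMzMzMzMzMzMzERERERERERERERERERERERERERERERMzMzMzMzMzMzMREREREREREREREREREREREREREREREzMzMzMzMzMzMxERERERERERERERERERERERERERERETMzMzMzMzMzMxERERERERERERERERERERERERERERERMzMzMzMzMzMzEREREREREREREREREREREREREREREREzMzMzMzMzMzERERERERERERERERERERERERERERERETMzMzMzMzMzERERERERERERERERERERERERERERERERMzMzMzMzMzMREREREREREREREREREREREREREREREREzMzMzMzMzMRERERERERERERERERERERERERERERERETMzMzMzMzMRERERERERERERERERERERERERERERERERMzMzMzMzMREREREREREREREREREREREREREREREREREzMzMzMzMRERERERERERERERERERERERERERERERERETMzMzMzMxERERERERERERERERERERERERERERERERERMzMzMzMxEREREREREREREREREREREREREREREREREREREzMzMxERERERERERERERERERERERERERERERERERERERETMzERERERERERERERERERERERERERERERERERERERERETMRERERERERERERERERERERERERERERERERERERERERMxERERERERERERERERERERERERERERERERERERERERETERERERERERERERERERERERERERERERERERERERERERMRERERERERERERERERERERERERERERERERERERERERExERERERERERERERERERERERERERERERERERERERERERERERERERERERERERERERERERERERERERERERERERERERERERERERERERERERERERERERERERERERERERERERERERERERERERERERERERERERERERERERERERERERERERERERERERERERERERERERERERERERERERERERERERERERERERERERERERERERERERERERERERERERERERERERERERERERERERERERERERERERERERERERERERERERERERERERERERERERERERERERERERERERERERERERERERERERERERERERERERERERERERERERERERERERERERERERERERERERERERERERERERERERERERERERERERERERERERERERERERERERERERERERERERERERERERERERERERERERERERERERERERERERERERERERERERERERERERERERERERERERERERERERERERERERERERERERERERERERERERERERERERERERERERERERERERERERERERERERERERERERERERERERFEREREREREQRERERERERERERERERERERERERERERFEREREREREREREREERERERERERERERERERERERERERREREREREREREREREREEREREREREREREREREREREREUREREREREREREREREREREERERERERERERERERERERFERERERERERERERERERERERBEREREREREREREREREREURERERERERERERERERERERERBERERERERERERERERERREREREREREREREREREREREREQRERERERERERERERERFEREREREREREREREREREREREREEREREREREREREREREUREREREREREREREREREREREREQRERERERERERERERERREREREREREREREREREREREREREEREREREREREREREREUREREREREREREREREREREREREQRERERERERERERERERRERERERERERERERERERERERERBERERER"/>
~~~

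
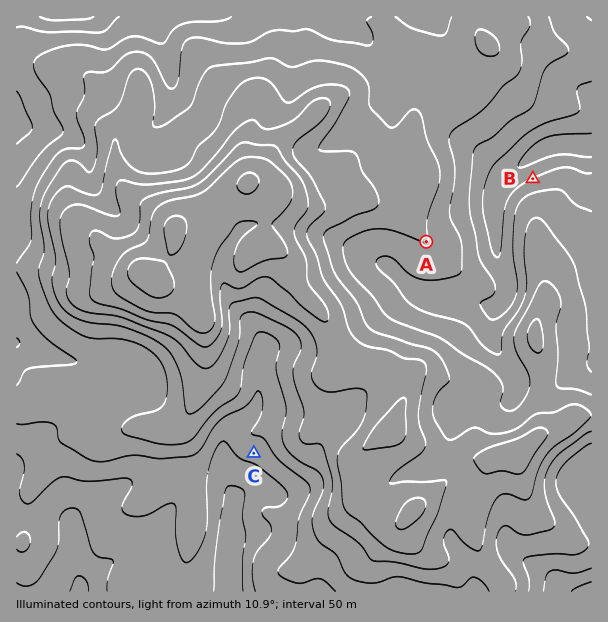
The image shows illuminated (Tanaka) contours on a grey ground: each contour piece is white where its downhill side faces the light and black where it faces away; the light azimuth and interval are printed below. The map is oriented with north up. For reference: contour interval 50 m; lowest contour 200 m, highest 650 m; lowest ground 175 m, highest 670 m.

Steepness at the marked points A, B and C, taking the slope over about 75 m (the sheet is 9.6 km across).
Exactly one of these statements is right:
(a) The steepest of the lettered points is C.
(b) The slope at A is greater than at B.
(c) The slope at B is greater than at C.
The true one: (c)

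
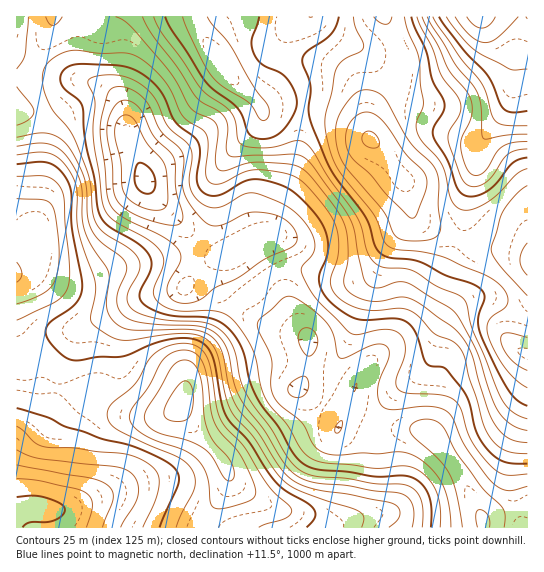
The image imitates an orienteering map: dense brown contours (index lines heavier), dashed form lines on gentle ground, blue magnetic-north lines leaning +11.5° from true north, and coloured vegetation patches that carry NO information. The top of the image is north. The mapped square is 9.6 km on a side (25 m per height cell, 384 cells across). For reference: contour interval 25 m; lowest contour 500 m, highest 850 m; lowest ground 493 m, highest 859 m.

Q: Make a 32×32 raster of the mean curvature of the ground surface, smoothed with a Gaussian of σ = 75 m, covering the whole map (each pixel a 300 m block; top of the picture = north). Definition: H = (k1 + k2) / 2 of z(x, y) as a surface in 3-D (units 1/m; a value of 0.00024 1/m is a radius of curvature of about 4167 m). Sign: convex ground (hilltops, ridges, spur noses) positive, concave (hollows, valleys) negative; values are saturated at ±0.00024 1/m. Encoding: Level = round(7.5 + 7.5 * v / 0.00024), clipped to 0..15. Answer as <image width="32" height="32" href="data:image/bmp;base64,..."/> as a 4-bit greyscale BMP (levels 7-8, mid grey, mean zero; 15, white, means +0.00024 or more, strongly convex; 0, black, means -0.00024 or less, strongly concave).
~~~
<image width="32" height="32" href="data:image/bmp;base64,Qk12AgAAAAAAAHYAAAAoAAAAIAAAACAAAAABAAQAAAAAAAACAAATCwAAEwsAABAAAAAAAAAAAAAAABEREQAiIiIAMzMzAERERABVVVUAZmZmAHd3dwCIiIgAmZmZAKqqqgC7u7sAzMzMAN3d3QDu7u4A////AIZVWJd5qoZoq5m7q9l3IHpTMzZmaJmpi+/szN/8lRN2VGVFVVZVrcyoecqK3IMYpneIdlQyJM/aYiV1JalRKaeqmIdCNFn/yVERIyWGIVq5m7iJiLuu67hTMTh2YhScuniJmr3+zYWIZXVIljEUmpmZeJiKze1zZSOJVpl1U1m7mYmoVXv/k1MBW2OcyoVJuoiImVRq/5JFVVuBa8uFSKl5hnmInf+1ZohZsxSKYAjueHWJeb//2GV2JbkhWWA//GVDaGZ4rJQkZROJUjd0r8ZlZncyIAE0Z3U2mZZHhYp1qqqoMBADacpkbN3paIZDNqu6maljJneshpzbpkeYZWmKyWjeyXdUaspmeJdGibqbeulYvKl3ZDRUM1jOqZmpeYzpNYh2V4dSAlQ2ne2nd3ic6jFEMieGZUZjN4q7domZif+AAQJ8tTeHQ3qruoVpu5r/oxADv/cUUze8u87EA6yt/HZRElv9RFRJ25rO5QCsi8hnIVMUz7qWSe3MqHMDvFd4lQCJdEr/tVnf+1M0RHc1ebQAe8gCz7VZrcZXiqUjeZvYEUeoSMymR4mGi83WFbtkUyRmeM/IhUeJeKmatjaqQSRndmr/dXZ4mGnaZ3VXioerp1aN+kV4mYZZ7pdViYu4q4VpvrZWZnd1au2WE5l7p3hli7tmh2VFea3XQwKJ"/>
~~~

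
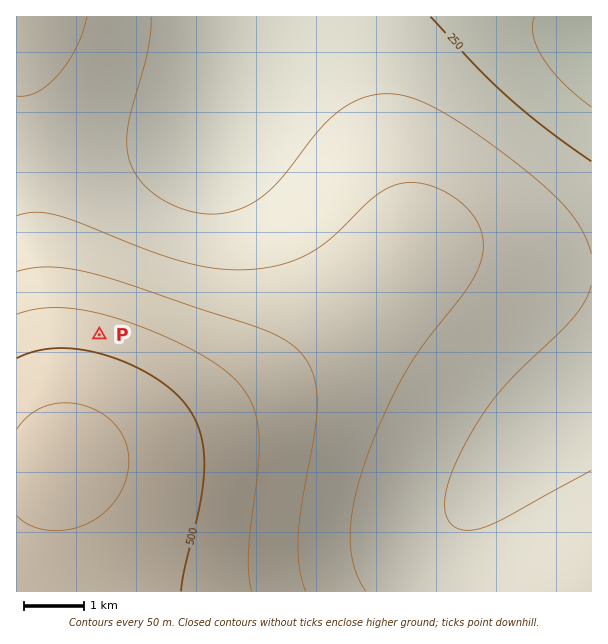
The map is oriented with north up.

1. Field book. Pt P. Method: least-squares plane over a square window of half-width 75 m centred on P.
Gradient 4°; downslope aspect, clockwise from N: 14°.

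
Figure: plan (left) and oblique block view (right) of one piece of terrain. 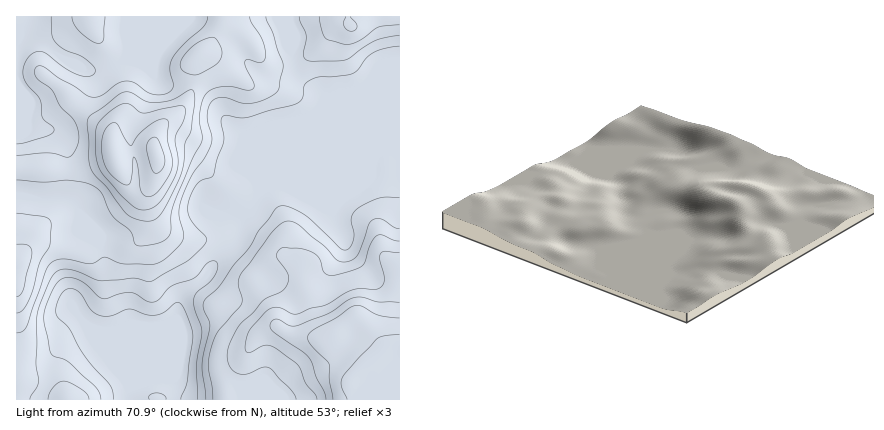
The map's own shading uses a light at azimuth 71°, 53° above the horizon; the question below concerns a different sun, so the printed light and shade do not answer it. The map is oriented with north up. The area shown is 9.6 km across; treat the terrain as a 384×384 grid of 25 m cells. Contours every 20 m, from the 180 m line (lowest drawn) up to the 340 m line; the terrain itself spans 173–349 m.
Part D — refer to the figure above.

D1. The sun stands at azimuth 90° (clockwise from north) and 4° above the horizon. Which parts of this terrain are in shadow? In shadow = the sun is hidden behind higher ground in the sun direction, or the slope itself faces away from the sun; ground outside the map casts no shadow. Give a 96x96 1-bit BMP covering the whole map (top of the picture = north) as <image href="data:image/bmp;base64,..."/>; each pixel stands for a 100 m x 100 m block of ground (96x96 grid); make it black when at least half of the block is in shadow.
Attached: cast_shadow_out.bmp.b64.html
<image width="96" height="96" href="data:image/bmp;base64,Qk2+BAAAAAAAAD4AAAAoAAAAYAAAAGAAAAABAAEAAAAAAIAEAAATCwAAEwsAAAIAAAAAAAAA////AAAAAAAAAAAAAP/gAAP/gAAAAAAAAP/gAAP/gAAAAAAAAP/AAAH/AAAAAAAAAf/AAAD/AAAAAAAAAf/AAAA/AAAAAAAAAf+AAAACAAAAAAAAAf+AAAAAAAAAAAAAA/+AAAAAAAAAAAAAA/+AAAAAAAAAAAAAA/+AAAAAAAAAAAAAA/+AAAAAAAAAAAAAAf+AAAAAAAAAAAAAAf/AAAAAAAAAAAAAAf/AAAAAAAAAAAAAAP/AAAAAAAAAAAAAAP/AAAAAAAAAAAAAAH/AAAAAAAAAAAAAAH/AAAAAAAAAAAAAAD/AAAAAAAAAAAAAAD8AAAAAAAAAAAAAAH4AAAAAAAAAAAAAAH4ADAAAAAAAAAAAAH4AAAAAgAAAAAAAAH4AAAABwAAAAAAAAH4AAAAAQAAAAAAAAAgAAAAAAAAAAAAAAAAAAAAAAAAAAAAAAAAAAAAAAAAAAAAAAAAAAAAAAAAAAAAAAAAAAAAAAAAAAAAAAAAwAAAAAAAAAAAAAAAQAAAAAAAAAAAAAAAAAAAAAAAAAAAAAAAAAAAAAAAAAAAAAAAAAAAAAAAAAAAAAAAAAAAAD4AAAAAAAAAAAAAAH4AAAAAAAAAAMAAAP4AAAAAAAAAAGAAAP4AAAAAAAAAAAAAAP4AAAAAAAAAAAAAAH4AAAAAAAAAAAAAAD4AAAAAAAAAAAAAAAQAAAAAAAAAAAAAAAAAAAAAAAAAAAAAAAAAAAAAAAAAAAAAAAAAAAAAAAAAAAAAAAAAAAAAAAAAAAAAAAAAAAAAAAAAAAAAAAAAAAAPgAAAAAAAAAAAAAA/gAAAAAAAAAAAAAB/gAAAAAAAAAAAAAD/AAAAAAAAAAAAAAD/AAAAAAAAAAAAAAH+AAAAAAAAAAAAAAH+AAAAAAAAAAAAAAP8AAAAAAAAAAAAAAf8AAAAAAAAAAAAAA/8BgAAAAAAAAAAAB/4BgAAAAAAAAAAAB/4DgAAAAAAAAAAAD/4DgAAAAAAAAAAAD/4DgAAAAAAAAAAAH/4BAAAAAAAAAAAAH/4AAAAAAAAAAAAAP/4AAAAAAAAAAAAAH/wAAAAAAAAAAAAAH/wAAAAAAAAAAAAAD/wAAAAAAAAAAAAAAPwAAAAAAAAAAAAAAAQAAAAAAAAAAAAAAAAAAAAAAAAAAAAAAAAAAAAAAAAAAAAAAAAAAAAAAAAAAAAAAAAAAAAAAAAAAAAAAAAAAAAAAAAAAAAAAAAAAAAAAAAAAAAAAAAAAAAAAAAAAAAAAAAAAAAAAAAAAAAAAAAAAAAAAAAAAAAAAAAAAAAAAAAAAAAwAAAAAgAAAAAAAABwAAAABwAAAAAAAAAwAAAAD4AAAAAAAAAAAAAAD4AAAAAAAAAAAAAAB8AAAAAAAAAAAAAAA8AAAAAAAAAAAAAAAeAAAAAAAAAAAAAAAPAAAAAAAAAAAAAAADAAAAAAAAAAAAAAAAAAAAAAAAAAAAAAAAAAAAAAAAAAAAAAAAAAAAAAAAAAAAAAAAAAAAAAAAAAAAAAAAAAAAAAAAAAAAAAAAGAAAAAAAA="/>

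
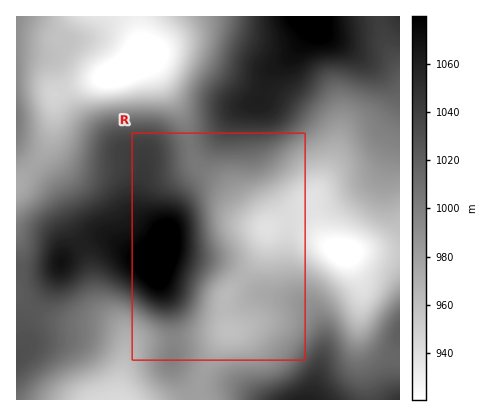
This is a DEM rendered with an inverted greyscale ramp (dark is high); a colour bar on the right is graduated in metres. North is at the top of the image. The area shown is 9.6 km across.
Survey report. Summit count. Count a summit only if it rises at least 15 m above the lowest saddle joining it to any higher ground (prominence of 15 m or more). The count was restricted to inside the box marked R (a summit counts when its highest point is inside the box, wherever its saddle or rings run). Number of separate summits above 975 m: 1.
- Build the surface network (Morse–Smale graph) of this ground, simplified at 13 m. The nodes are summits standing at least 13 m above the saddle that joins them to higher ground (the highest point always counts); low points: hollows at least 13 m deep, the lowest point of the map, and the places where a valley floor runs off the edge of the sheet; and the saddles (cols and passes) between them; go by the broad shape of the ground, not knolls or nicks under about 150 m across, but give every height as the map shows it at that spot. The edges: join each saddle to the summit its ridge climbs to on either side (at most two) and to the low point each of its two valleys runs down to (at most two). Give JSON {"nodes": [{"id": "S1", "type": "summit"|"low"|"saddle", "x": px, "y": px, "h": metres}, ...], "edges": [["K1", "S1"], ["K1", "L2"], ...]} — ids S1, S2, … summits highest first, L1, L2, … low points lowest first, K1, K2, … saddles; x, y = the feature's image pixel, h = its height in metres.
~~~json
{"nodes": [
{"id": "S1", "type": "summit", "x": 160, "y": 256, "h": 1095},
{"id": "S2", "type": "summit", "x": 310, "y": 16, "h": 1090},
{"id": "S3", "type": "summit", "x": 304, "y": 400, "h": 1060},
{"id": "S4", "type": "summit", "x": 398, "y": 400, "h": 1048},
{"id": "S5", "type": "summit", "x": 16, "y": 118, "h": 1004},
{"id": "L1", "type": "low", "x": 126, "y": 68, "h": 909},
{"id": "L2", "type": "low", "x": 344, "y": 252, "h": 913},
{"id": "L3", "type": "low", "x": 122, "y": 398, "h": 944},
{"id": "K1", "type": "saddle", "x": 368, "y": 400, "h": 1034},
{"id": "K2", "type": "saddle", "x": 32, "y": 310, "h": 1025},
{"id": "K3", "type": "saddle", "x": 190, "y": 144, "h": 1006},
{"id": "K4", "type": "saddle", "x": 200, "y": 386, "h": 980},
{"id": "K5", "type": "saddle", "x": 32, "y": 166, "h": 977},
{"id": "K6", "type": "saddle", "x": 288, "y": 222, "h": 942}],
"edges": [["K1", "S3"], ["K1", "S4"], ["K1", "L2"], ["K2", "S1"], ["K2", "L1"], ["K2", "L3"], ["K3", "S1"], ["K3", "S2"], ["K3", "L1"], ["K3", "L2"], ["K4", "S1"], ["K4", "S3"], ["K4", "L2"], ["K4", "L3"], ["K5", "S1"], ["K5", "S5"], ["K5", "L1"], ["K6", "S2"], ["K6", "S3"], ["K6", "L2"]]}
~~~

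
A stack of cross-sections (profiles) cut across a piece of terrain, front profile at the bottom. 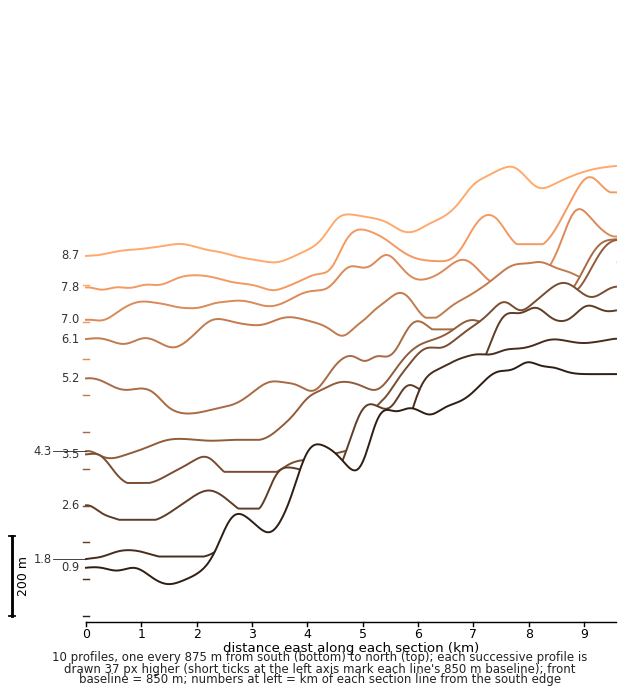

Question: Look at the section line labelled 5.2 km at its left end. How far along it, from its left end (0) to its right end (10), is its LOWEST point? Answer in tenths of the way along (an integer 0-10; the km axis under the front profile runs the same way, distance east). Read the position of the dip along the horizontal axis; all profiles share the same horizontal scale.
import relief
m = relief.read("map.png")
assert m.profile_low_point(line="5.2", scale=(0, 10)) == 2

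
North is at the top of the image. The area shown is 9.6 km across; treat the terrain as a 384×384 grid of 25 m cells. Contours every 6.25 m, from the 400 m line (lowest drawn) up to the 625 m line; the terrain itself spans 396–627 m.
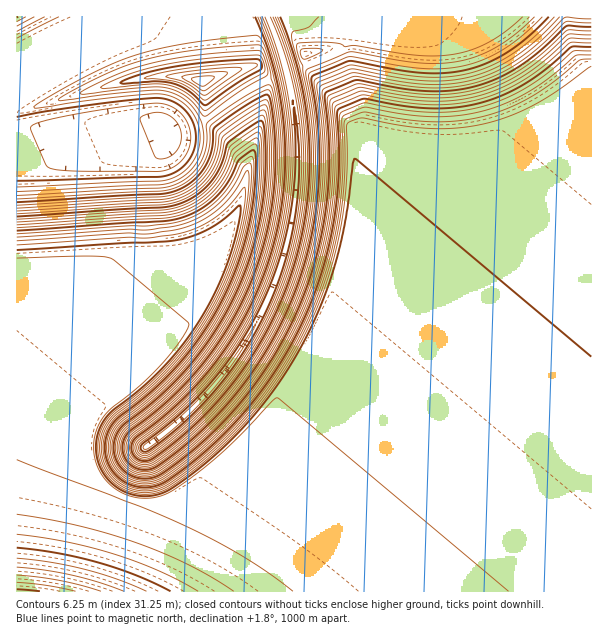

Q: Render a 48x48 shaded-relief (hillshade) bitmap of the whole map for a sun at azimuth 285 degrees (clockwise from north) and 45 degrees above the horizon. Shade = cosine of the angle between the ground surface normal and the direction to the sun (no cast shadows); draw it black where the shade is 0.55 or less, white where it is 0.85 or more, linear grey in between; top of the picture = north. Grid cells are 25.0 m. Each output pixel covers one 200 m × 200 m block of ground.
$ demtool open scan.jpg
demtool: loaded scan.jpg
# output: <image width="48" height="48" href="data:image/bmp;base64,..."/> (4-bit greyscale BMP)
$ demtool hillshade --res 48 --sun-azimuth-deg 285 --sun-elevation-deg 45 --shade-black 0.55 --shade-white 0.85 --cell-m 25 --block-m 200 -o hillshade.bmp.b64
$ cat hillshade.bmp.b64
<image width="48" height="48" href="data:image/bmp;base64,Qk32BAAAAAAAAHYAAAAoAAAAMAAAADAAAAABAAQAAAAAAIAEAAATCwAAEwsAABAAAAAAAAAAAAAAABEREQAiIiIAMzMzAERERABVVVUAZmZmAHd3dwCIiIgAmZmZAKqqqgC7u7sAzMzMAN3d3QDu7u4A////AIiIiIiIiIiIiIiIiIiIiIiIiIiIiIiIiIiIiIiIiIiIiIiIiIiIiIiIiIiIiIiIiIiIiIiIiIiIiIiIiIiIiIiIiIiIiIiIiIiIiIiIiIiIiIiIiIiIiIiIiIiIiIiIiIiIiIiIiIiIiIiIiIiIiIiIiIiIiIiIiIiIiIiIiIiIiIiIiIiIiIiIiIiIiIiIiIiIiIiIiIiIiIiIiIiIiIiIiIiIiIiIiIiIiIiIiYiIiIiIiIiIiIiIiIiIiIiIiIiIiIdnirqIiIiIiIiIiIiIiIiIiIiIiIiIiHVGi8y5iIiIiIiIiIiIiIiIiIiIiIiIiFMki93bmIiIiIiIiIiIiIiIiIiIiIiIh0ESfN3dyYiIiIiIiIiIiIiIiIiIiIiIh0ABOM3d3JiIiIiIiIiIiIiIiIiIiIiIiFEBEnzd3cmIiIiIiIiIiIiIiIiIiIiIiHMRESa93dyYiIiIiIiIiIiIiIiIiIiIiIdCERFb3u25iIiIiIiIiIiIiIiIiIiIiIh1IREWvu7biIiIiIiIiIiIiIiIiIiIiIiHUhERbO7tqIiIiIiIiIiIiIiIiIiIiIiIhSERKN7uyYiIiIiIiIiIiIiIiIiIiIiIiFIRE67u24iIiIiIiIiIiIiIiIiIiIiIiHURAVzu7JiIiIiIiIiIiIiIiIiIiIiIiIdBACje7biIiIiIiIiIiIiIiIiIiIiIiIhjAAS+7smIiIiIiIiIiIiIiIiIiIiIiIiFEAF97tqIiIiIiIiIiIiIiIiIiIiIiIiHMQBL7uyYiIiIiIiIiIiIiIiIiIiIiIiIUQAo3u2oiIiIiIiIiIiIiIiIiIiIiIiIcwAWzu24iIiIiIiIiIiIiIiIiIiIiIiIdRADru65iIiIiIiIiIiIiIiIiIiIiIiIhiACje7JiIiIiIiIiIiIiJmZmZmYiZmYhzEBfe7aiIiIiIiIiIiIiJmZmZmZmZmZmEEBXO7aiIiIiIiIiIiIiJmZmZmZmZqqqWEAS+7biIiIiIiIiIiIiJmZmZmZmZq7unIAOu7riIiIiIiIiIiIiJmZmZmZmZq8y5QRKd7rmIiIiIiIiIiIiIiIiIiZmZq8zKURKd7smIiIiIiIiIiIiIiIiIiIiJq8zLYRKN7smIiIiIiIiIiIiIiIiIiIiImrzLchKN7cmIiIiIiIiIiIiIiIiIiIiIiry6hBKN7bmIiIiIiIiIiIiIiIiIiIiIiruqlROd3bmIiIiIiIiIiIiHd3d3iIiImpmqpiOd3bmIiIiJmZmIiIiIiHd3d3d4mYeKpzSt3KmIiIiZmZmZiIiIiZiHd3d4iYZnmEW9yqmIiImZmqqqmYiIiImZmId4mYZmZ0e8uqmIiImZmqqqqZiIiIiJmZmZmZmHZDi6qpiIiIiZmqqqqqmYiIiIiJmZmZmZhUm5iZiIiIiJmaqru6mYiIiIiIiIiIiIhWqoiIiIiIiIiZmqu6mXeIiIiIiIiIiIdoqYiIiIiIiIiImau6mGZ3iIiIiIiIiIZpqIiIiIiIiIiIiZq6mA=="/>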